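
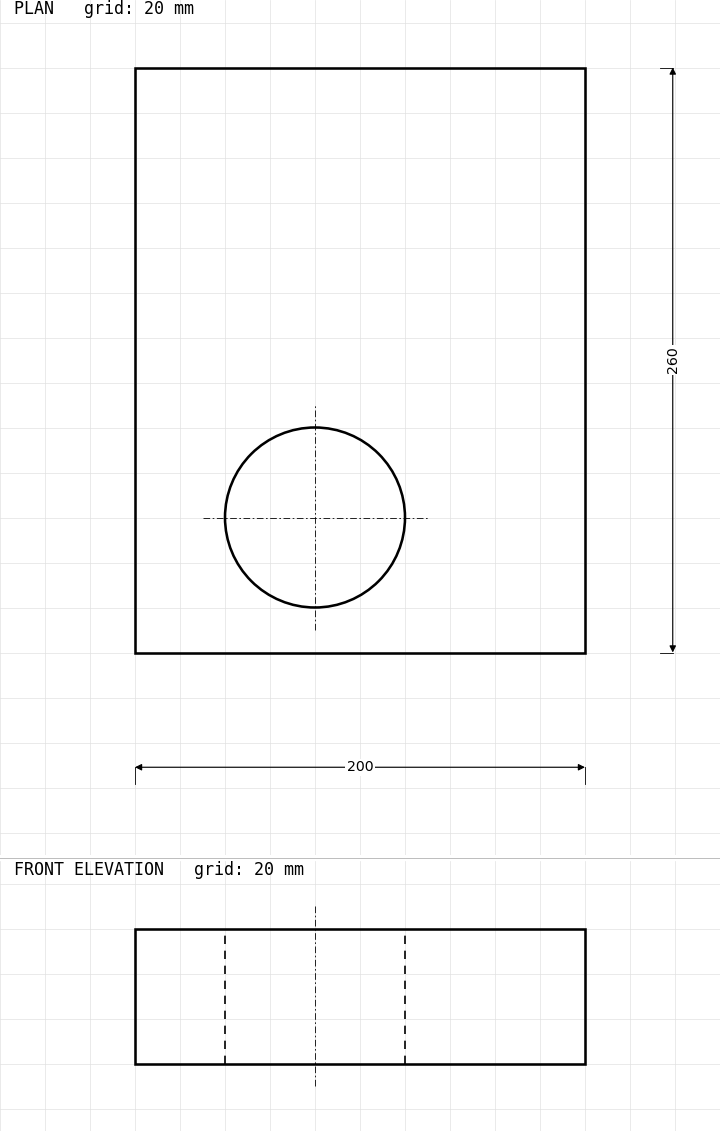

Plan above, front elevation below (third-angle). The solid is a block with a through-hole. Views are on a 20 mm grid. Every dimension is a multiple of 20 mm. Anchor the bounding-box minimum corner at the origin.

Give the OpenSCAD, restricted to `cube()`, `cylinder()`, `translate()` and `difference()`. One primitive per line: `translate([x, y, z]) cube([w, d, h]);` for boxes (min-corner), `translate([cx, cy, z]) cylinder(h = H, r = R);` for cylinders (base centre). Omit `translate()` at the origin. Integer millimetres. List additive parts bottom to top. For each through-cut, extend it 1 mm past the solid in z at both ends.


difference() {
  cube([200, 260, 60]);
  translate([80, 60, -1]) cylinder(h = 62, r = 40);
}


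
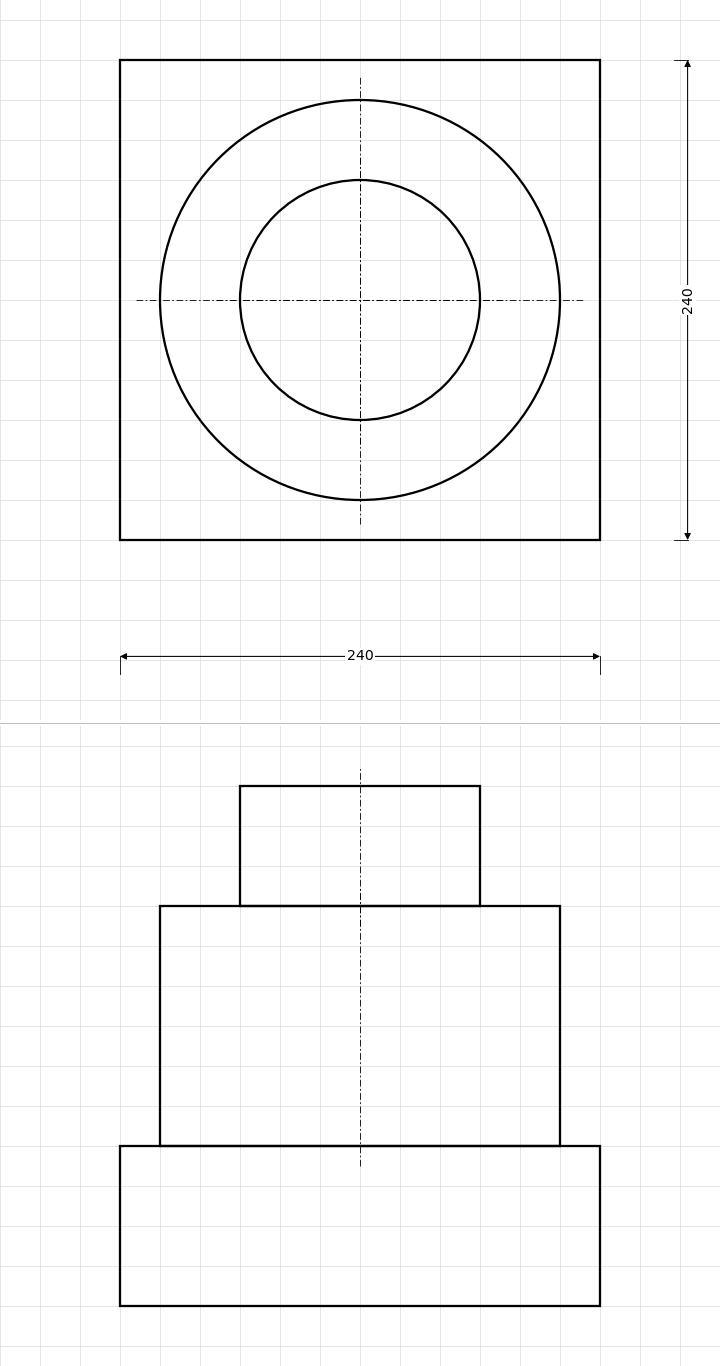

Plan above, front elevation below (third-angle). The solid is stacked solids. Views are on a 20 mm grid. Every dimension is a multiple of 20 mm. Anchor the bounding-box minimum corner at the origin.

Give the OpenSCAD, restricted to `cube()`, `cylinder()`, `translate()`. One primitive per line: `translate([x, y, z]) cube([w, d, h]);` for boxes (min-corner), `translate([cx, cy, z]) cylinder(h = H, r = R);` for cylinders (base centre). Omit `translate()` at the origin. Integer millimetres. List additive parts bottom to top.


cube([240, 240, 80]);
translate([120, 120, 80]) cylinder(h = 120, r = 100);
translate([120, 120, 200]) cylinder(h = 60, r = 60);


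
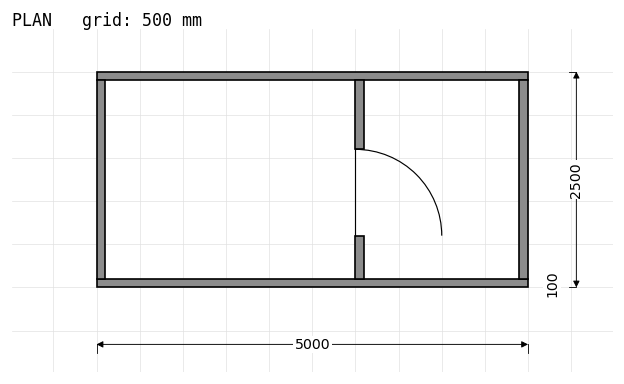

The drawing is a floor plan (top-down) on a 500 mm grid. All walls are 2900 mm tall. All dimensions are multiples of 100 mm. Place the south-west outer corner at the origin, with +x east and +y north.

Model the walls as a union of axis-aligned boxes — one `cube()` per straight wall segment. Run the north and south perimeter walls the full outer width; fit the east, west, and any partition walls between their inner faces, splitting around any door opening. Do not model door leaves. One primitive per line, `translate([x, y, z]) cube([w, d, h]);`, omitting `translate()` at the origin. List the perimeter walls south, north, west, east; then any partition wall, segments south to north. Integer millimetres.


cube([5000, 100, 2900]);
translate([0, 2400, 0]) cube([5000, 100, 2900]);
translate([0, 100, 0]) cube([100, 2300, 2900]);
translate([4900, 100, 0]) cube([100, 2300, 2900]);
translate([3000, 100, 0]) cube([100, 500, 2900]);
translate([3000, 1600, 0]) cube([100, 800, 2900]);


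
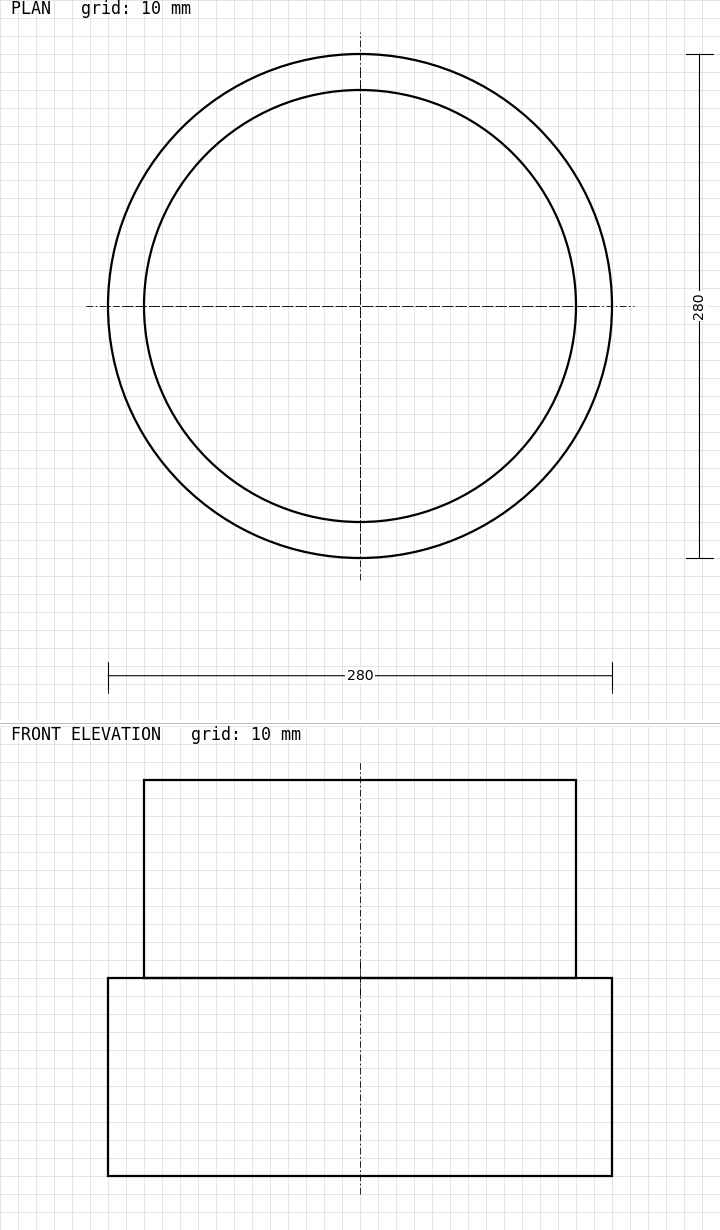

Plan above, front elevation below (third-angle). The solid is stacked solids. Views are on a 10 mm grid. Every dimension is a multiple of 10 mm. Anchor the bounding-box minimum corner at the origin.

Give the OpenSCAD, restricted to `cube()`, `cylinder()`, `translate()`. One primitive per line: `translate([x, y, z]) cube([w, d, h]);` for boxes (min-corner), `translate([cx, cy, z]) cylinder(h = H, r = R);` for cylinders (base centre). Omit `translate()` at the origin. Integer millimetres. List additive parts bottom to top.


translate([140, 140, 0]) cylinder(h = 110, r = 140);
translate([140, 140, 110]) cylinder(h = 110, r = 120);


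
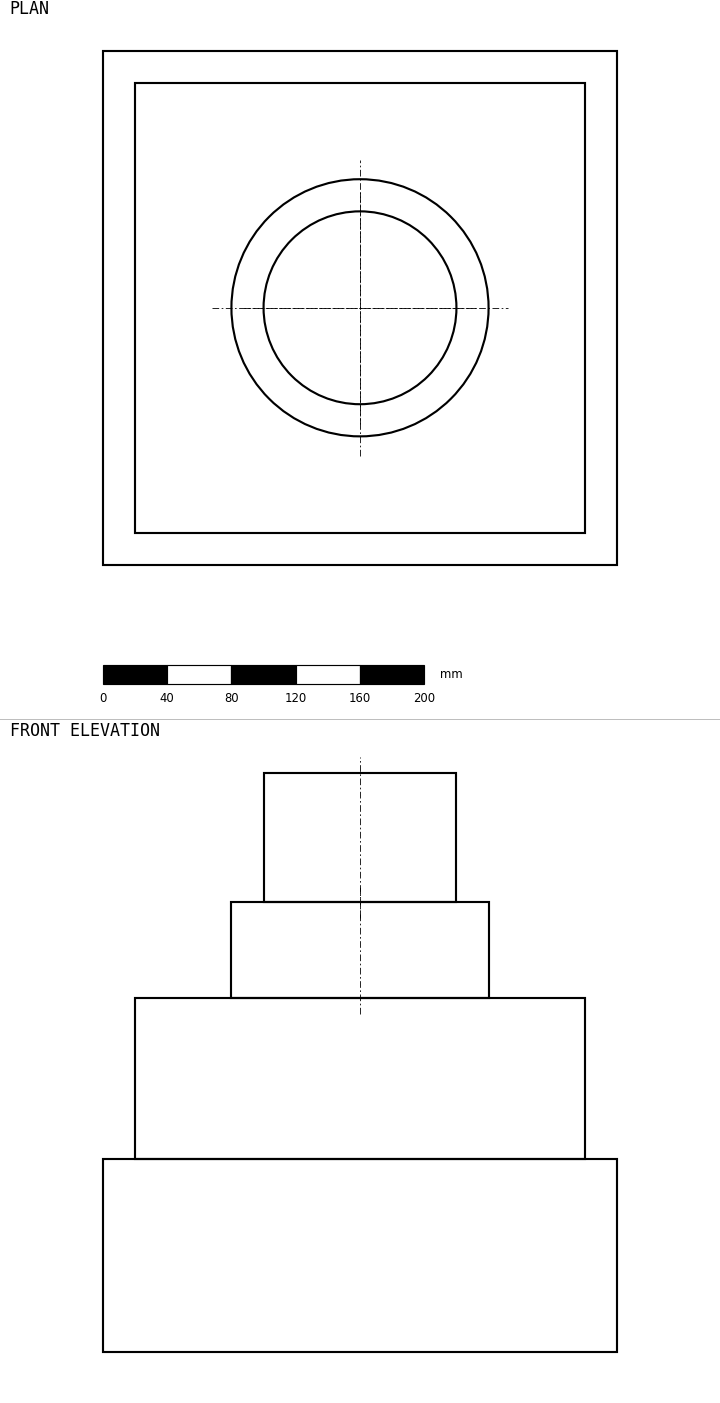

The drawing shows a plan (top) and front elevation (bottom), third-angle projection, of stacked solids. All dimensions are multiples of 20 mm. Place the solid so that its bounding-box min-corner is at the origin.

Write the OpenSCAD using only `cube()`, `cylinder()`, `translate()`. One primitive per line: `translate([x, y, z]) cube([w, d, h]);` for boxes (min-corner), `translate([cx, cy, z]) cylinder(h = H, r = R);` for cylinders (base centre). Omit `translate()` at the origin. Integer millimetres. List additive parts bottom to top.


cube([320, 320, 120]);
translate([20, 20, 120]) cube([280, 280, 100]);
translate([160, 160, 220]) cylinder(h = 60, r = 80);
translate([160, 160, 280]) cylinder(h = 80, r = 60);


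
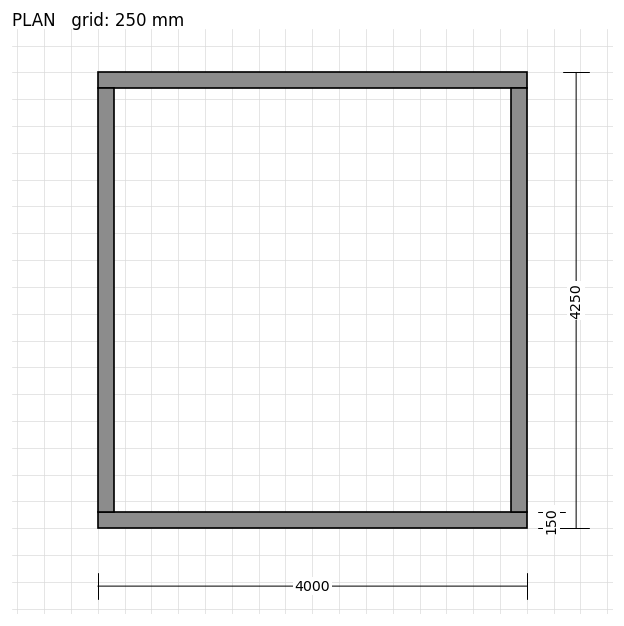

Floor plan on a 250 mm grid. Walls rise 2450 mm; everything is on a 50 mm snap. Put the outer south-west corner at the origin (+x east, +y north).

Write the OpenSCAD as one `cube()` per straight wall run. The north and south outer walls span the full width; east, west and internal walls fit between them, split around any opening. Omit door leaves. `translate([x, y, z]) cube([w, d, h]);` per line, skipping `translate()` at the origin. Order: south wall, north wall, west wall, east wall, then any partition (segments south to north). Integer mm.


cube([4000, 150, 2450]);
translate([0, 4100, 0]) cube([4000, 150, 2450]);
translate([0, 150, 0]) cube([150, 3950, 2450]);
translate([3850, 150, 0]) cube([150, 3950, 2450]);


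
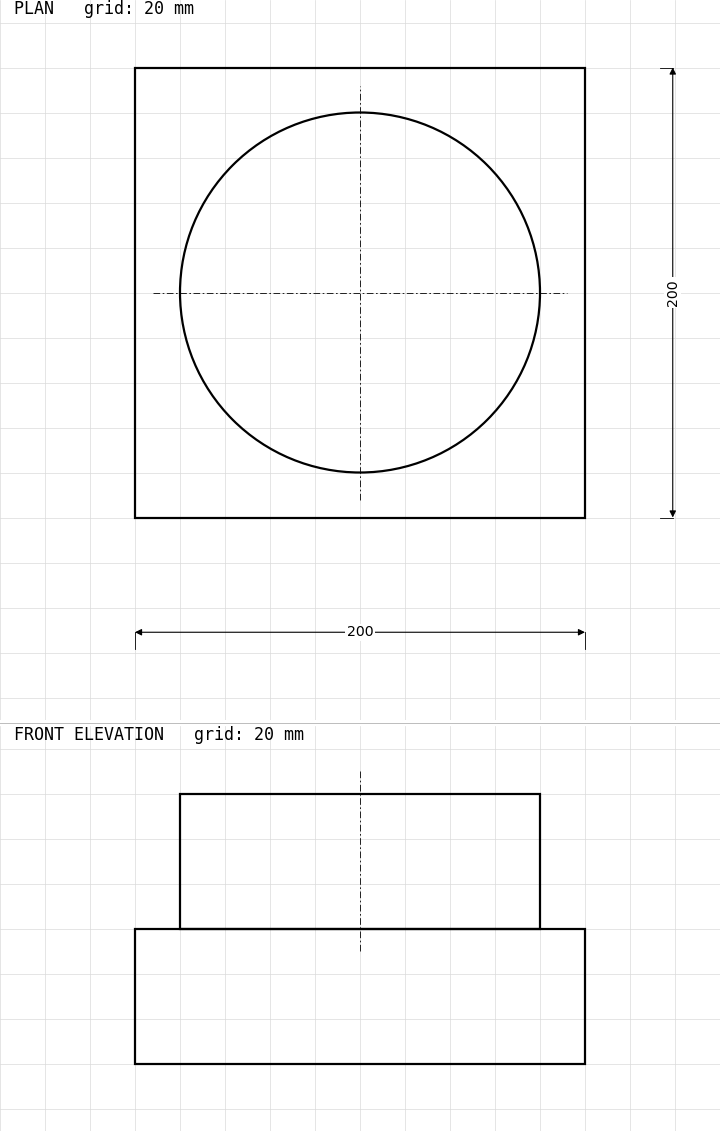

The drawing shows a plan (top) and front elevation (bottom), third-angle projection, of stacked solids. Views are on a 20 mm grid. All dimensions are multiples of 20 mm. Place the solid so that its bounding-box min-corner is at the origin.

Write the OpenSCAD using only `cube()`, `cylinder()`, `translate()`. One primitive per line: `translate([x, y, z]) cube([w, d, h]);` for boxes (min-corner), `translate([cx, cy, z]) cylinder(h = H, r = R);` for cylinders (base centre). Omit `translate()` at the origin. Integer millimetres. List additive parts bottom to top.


cube([200, 200, 60]);
translate([100, 100, 60]) cylinder(h = 60, r = 80);


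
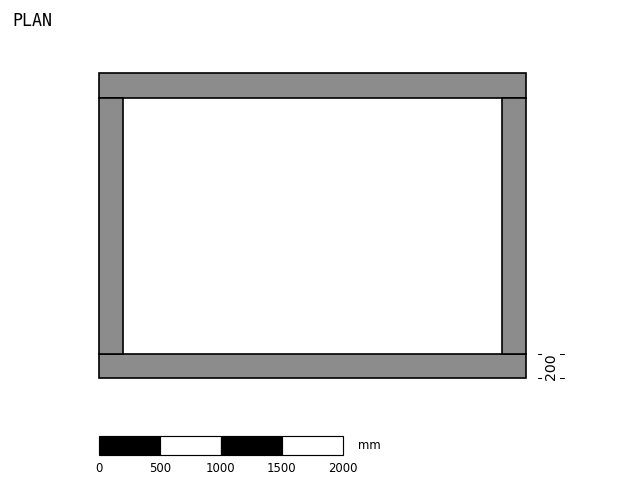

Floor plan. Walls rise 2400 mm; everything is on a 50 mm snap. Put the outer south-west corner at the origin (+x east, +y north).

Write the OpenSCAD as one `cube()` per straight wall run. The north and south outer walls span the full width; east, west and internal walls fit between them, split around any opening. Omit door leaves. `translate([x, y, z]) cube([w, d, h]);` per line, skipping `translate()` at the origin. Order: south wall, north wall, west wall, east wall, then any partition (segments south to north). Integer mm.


cube([3500, 200, 2400]);
translate([0, 2300, 0]) cube([3500, 200, 2400]);
translate([0, 200, 0]) cube([200, 2100, 2400]);
translate([3300, 200, 0]) cube([200, 2100, 2400]);


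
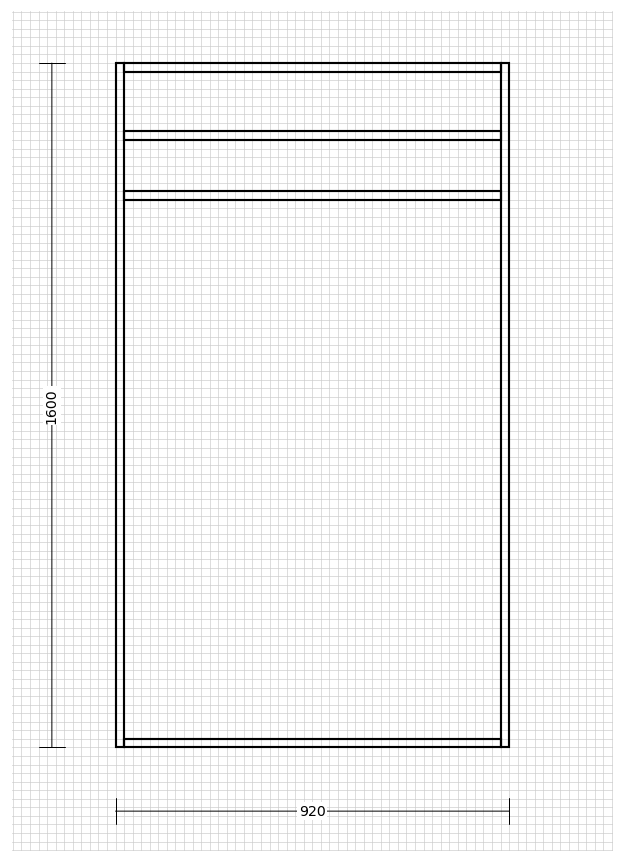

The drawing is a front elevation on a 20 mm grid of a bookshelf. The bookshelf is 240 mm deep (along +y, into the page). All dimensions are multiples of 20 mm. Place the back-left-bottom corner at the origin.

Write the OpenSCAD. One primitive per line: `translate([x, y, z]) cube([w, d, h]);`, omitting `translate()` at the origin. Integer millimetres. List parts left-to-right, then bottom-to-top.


cube([20, 240, 1600]);
translate([20, 0, 0]) cube([880, 240, 20]);
translate([20, 0, 1280]) cube([880, 240, 20]);
translate([20, 0, 1420]) cube([880, 240, 20]);
translate([20, 0, 1580]) cube([880, 240, 20]);
translate([900, 0, 0]) cube([20, 240, 1600]);


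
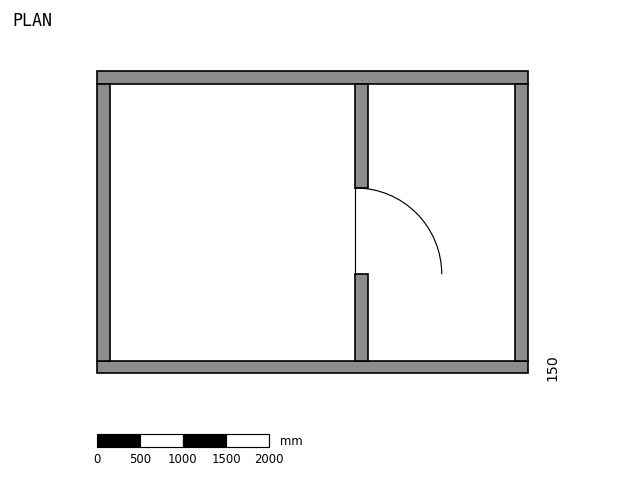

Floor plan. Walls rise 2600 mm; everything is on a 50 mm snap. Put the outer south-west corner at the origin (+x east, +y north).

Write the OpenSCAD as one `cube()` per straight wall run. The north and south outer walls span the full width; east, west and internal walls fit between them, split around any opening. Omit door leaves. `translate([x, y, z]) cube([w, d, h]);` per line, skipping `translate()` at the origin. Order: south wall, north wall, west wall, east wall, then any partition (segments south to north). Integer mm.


cube([5000, 150, 2600]);
translate([0, 3350, 0]) cube([5000, 150, 2600]);
translate([0, 150, 0]) cube([150, 3200, 2600]);
translate([4850, 150, 0]) cube([150, 3200, 2600]);
translate([3000, 150, 0]) cube([150, 1000, 2600]);
translate([3000, 2150, 0]) cube([150, 1200, 2600]);


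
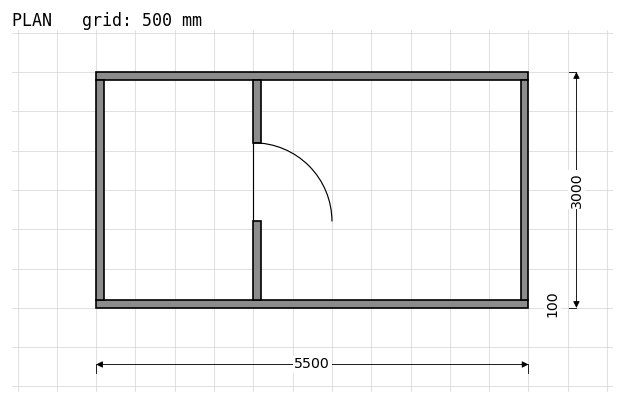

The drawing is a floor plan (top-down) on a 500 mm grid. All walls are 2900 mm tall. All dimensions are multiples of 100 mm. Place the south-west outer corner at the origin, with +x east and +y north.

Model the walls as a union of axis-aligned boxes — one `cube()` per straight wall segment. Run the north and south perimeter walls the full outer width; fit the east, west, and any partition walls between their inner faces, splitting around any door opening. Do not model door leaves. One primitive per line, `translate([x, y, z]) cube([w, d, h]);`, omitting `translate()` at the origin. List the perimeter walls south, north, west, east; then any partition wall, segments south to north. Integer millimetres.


cube([5500, 100, 2900]);
translate([0, 2900, 0]) cube([5500, 100, 2900]);
translate([0, 100, 0]) cube([100, 2800, 2900]);
translate([5400, 100, 0]) cube([100, 2800, 2900]);
translate([2000, 100, 0]) cube([100, 1000, 2900]);
translate([2000, 2100, 0]) cube([100, 800, 2900]);


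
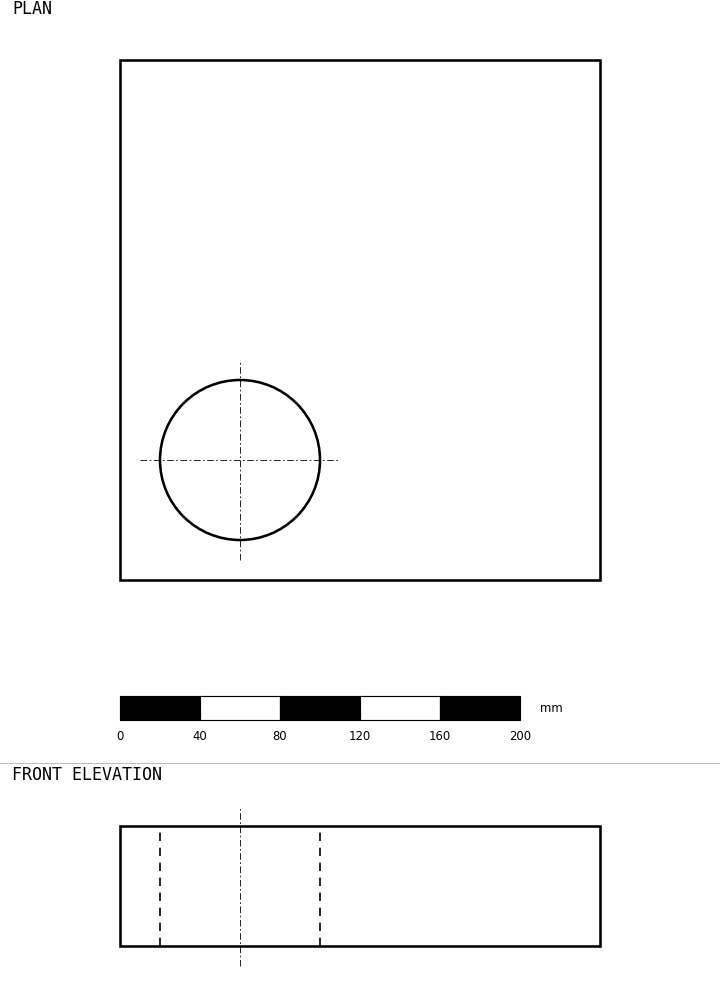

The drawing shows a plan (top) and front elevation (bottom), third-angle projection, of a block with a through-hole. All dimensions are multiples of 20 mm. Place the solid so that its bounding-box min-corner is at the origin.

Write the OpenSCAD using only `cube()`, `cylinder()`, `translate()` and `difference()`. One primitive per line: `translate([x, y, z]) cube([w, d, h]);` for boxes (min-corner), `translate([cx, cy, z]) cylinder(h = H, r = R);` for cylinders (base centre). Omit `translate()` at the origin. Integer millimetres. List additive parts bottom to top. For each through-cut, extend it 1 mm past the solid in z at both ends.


difference() {
  cube([240, 260, 60]);
  translate([60, 60, -1]) cylinder(h = 62, r = 40);
}


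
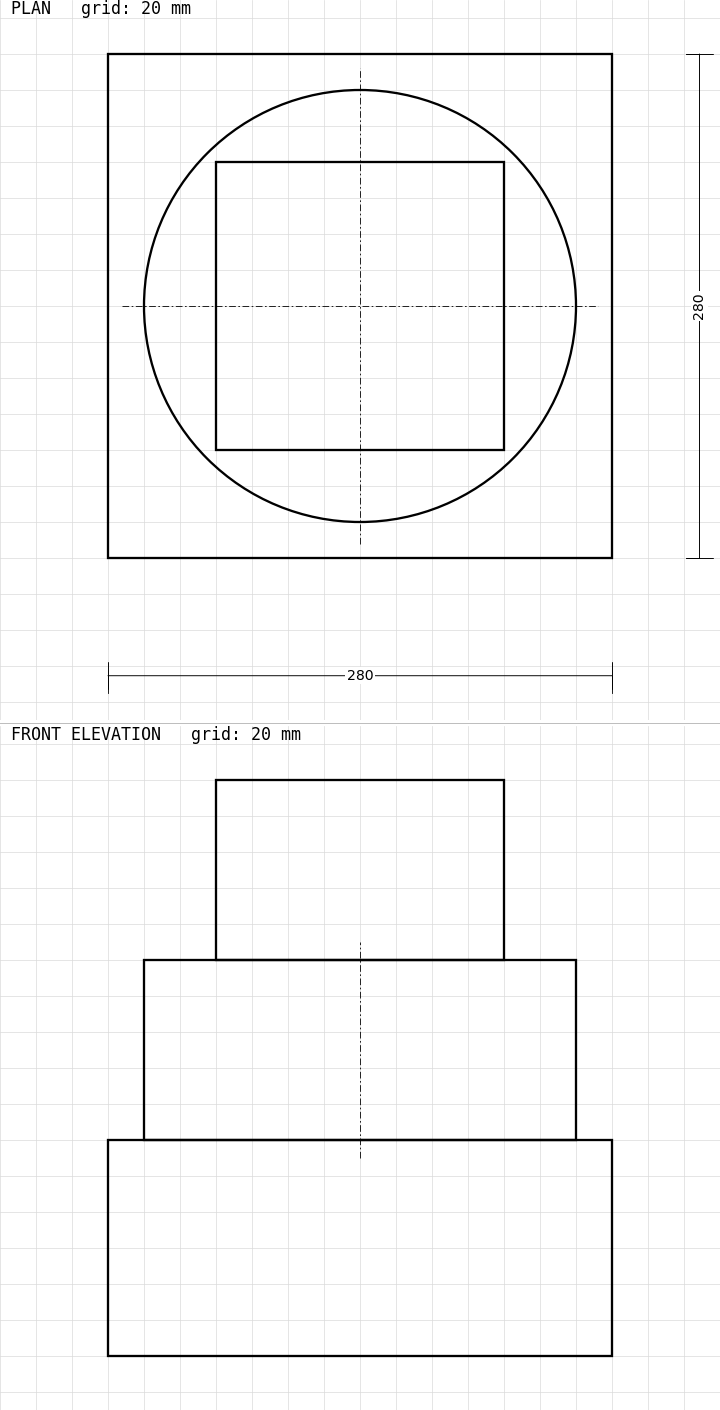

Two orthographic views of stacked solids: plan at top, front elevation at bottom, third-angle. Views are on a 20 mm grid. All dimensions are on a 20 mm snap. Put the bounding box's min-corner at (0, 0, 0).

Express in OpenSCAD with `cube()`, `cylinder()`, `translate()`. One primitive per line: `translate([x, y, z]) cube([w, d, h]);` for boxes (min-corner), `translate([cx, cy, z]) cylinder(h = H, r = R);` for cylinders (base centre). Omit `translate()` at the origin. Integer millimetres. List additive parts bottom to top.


cube([280, 280, 120]);
translate([140, 140, 120]) cylinder(h = 100, r = 120);
translate([60, 60, 220]) cube([160, 160, 100]);


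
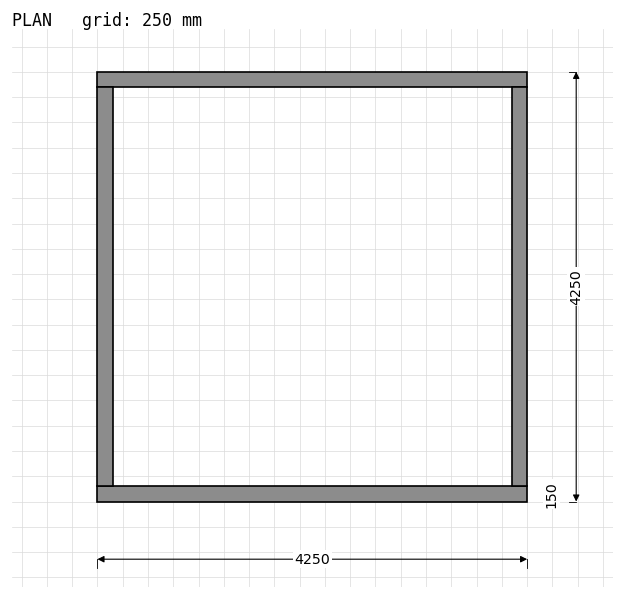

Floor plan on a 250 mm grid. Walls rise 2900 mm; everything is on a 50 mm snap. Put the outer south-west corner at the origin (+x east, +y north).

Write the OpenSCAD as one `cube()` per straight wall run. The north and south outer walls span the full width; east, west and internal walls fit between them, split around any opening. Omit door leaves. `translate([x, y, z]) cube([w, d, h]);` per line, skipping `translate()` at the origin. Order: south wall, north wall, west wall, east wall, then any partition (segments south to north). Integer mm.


cube([4250, 150, 2900]);
translate([0, 4100, 0]) cube([4250, 150, 2900]);
translate([0, 150, 0]) cube([150, 3950, 2900]);
translate([4100, 150, 0]) cube([150, 3950, 2900]);


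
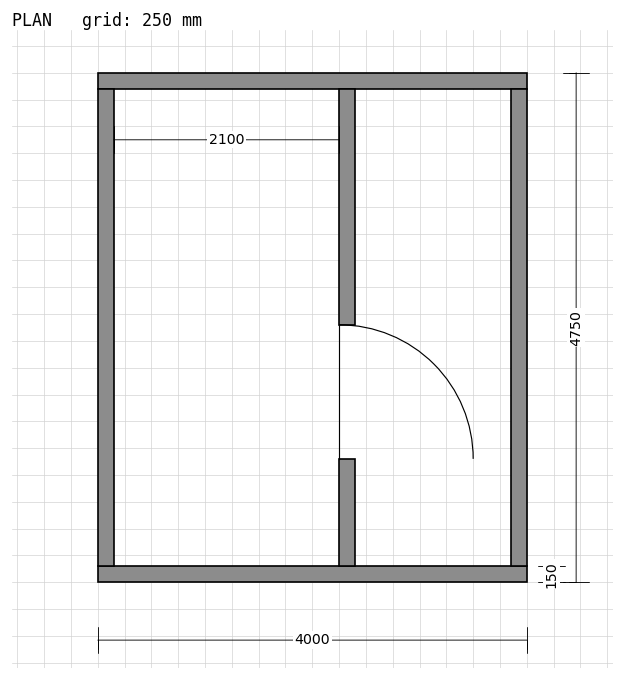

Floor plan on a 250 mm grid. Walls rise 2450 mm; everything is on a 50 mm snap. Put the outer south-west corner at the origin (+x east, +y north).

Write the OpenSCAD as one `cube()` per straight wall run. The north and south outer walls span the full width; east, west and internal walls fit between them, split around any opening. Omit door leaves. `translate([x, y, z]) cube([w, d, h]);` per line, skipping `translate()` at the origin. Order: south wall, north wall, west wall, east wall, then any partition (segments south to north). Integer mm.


cube([4000, 150, 2450]);
translate([0, 4600, 0]) cube([4000, 150, 2450]);
translate([0, 150, 0]) cube([150, 4450, 2450]);
translate([3850, 150, 0]) cube([150, 4450, 2450]);
translate([2250, 150, 0]) cube([150, 1000, 2450]);
translate([2250, 2400, 0]) cube([150, 2200, 2450]);


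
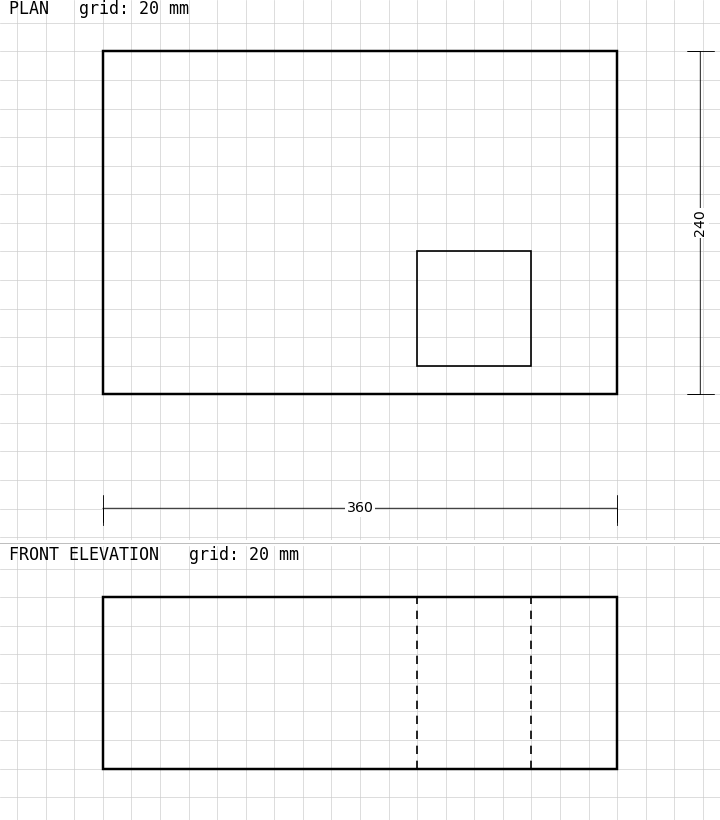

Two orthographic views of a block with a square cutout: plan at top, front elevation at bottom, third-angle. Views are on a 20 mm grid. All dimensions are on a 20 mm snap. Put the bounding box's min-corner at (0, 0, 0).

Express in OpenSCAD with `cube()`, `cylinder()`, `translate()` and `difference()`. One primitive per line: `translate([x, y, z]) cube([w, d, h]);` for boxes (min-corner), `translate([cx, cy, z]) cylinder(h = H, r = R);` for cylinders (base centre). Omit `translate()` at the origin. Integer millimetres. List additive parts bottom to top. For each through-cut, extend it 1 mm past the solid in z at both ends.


difference() {
  cube([360, 240, 120]);
  translate([220, 20, -1]) cube([80, 80, 122]);
}


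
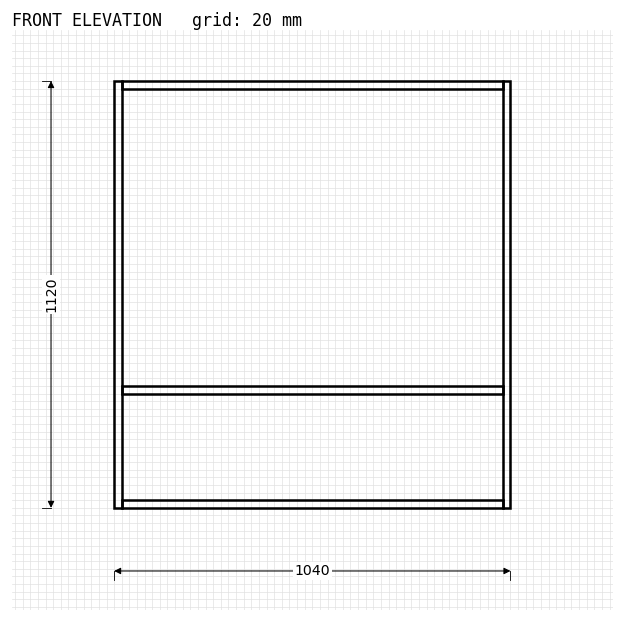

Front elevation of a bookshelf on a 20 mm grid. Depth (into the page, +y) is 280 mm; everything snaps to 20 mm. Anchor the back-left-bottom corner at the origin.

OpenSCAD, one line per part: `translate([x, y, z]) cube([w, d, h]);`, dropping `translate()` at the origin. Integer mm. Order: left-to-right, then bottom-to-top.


cube([20, 280, 1120]);
translate([20, 0, 0]) cube([1000, 280, 20]);
translate([20, 0, 300]) cube([1000, 280, 20]);
translate([20, 0, 1100]) cube([1000, 280, 20]);
translate([1020, 0, 0]) cube([20, 280, 1120]);


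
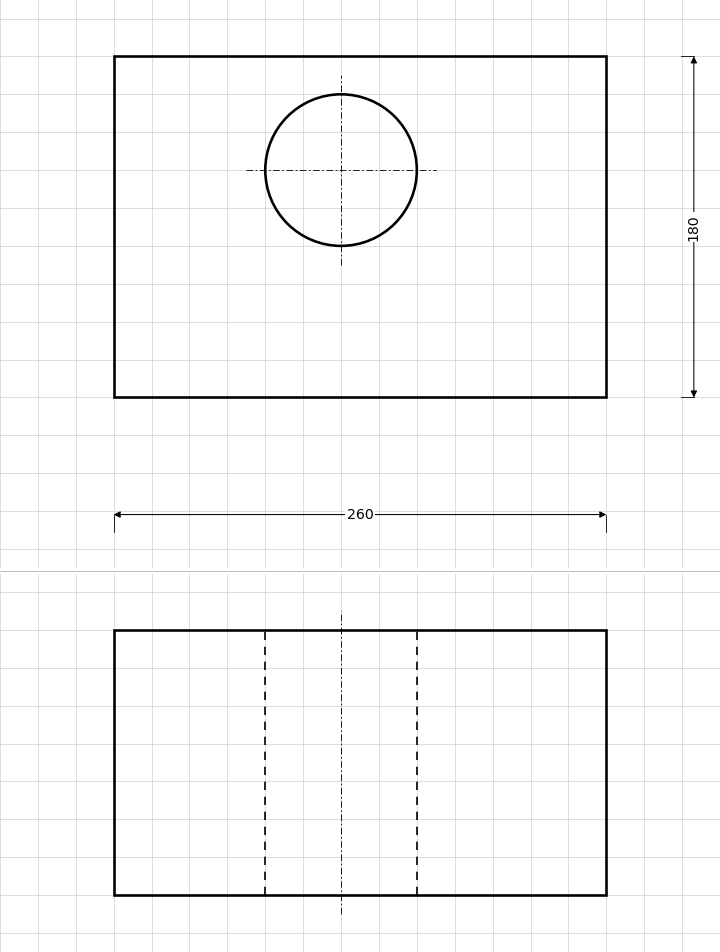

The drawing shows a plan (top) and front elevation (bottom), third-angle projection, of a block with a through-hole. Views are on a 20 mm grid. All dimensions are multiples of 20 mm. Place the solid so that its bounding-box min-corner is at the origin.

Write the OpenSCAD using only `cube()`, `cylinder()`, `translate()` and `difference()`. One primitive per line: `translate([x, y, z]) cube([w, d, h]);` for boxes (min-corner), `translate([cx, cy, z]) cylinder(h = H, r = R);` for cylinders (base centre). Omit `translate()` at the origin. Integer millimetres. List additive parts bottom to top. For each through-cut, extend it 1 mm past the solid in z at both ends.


difference() {
  cube([260, 180, 140]);
  translate([120, 120, -1]) cylinder(h = 142, r = 40);
}


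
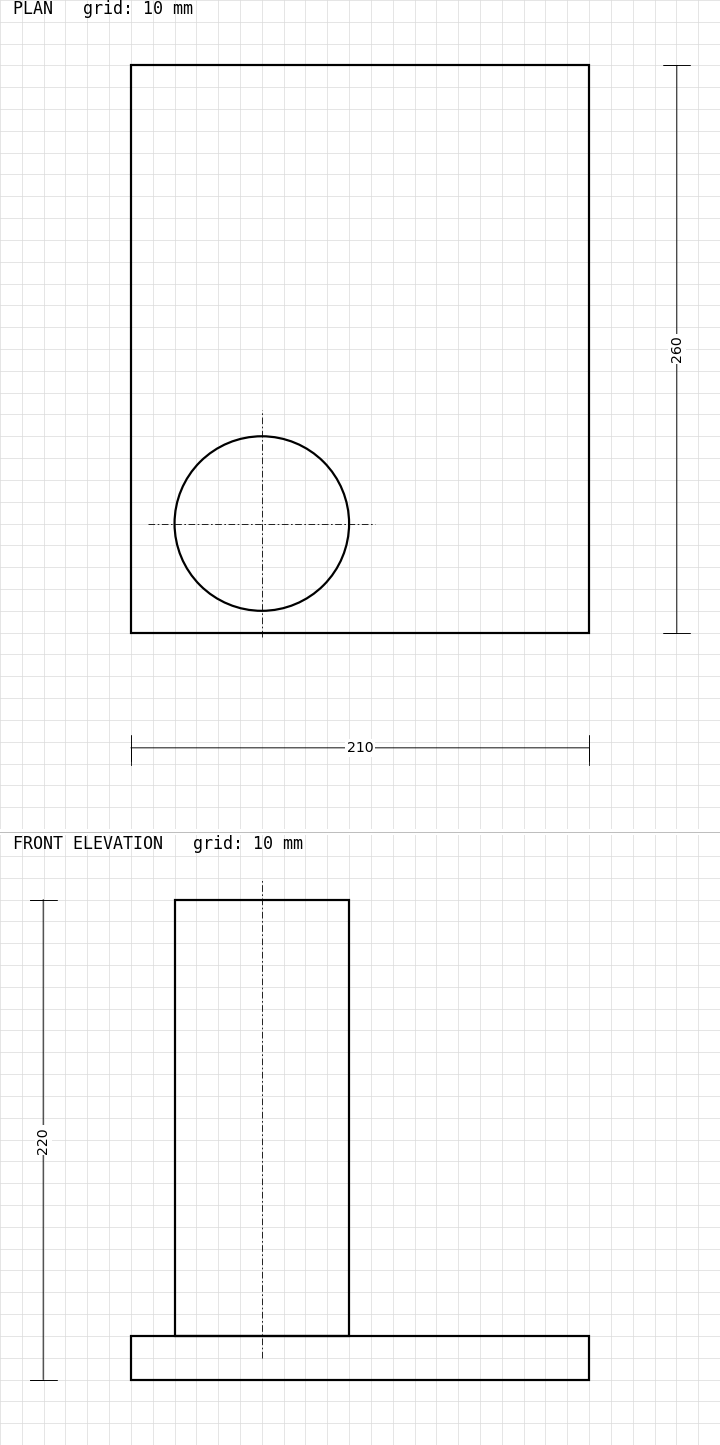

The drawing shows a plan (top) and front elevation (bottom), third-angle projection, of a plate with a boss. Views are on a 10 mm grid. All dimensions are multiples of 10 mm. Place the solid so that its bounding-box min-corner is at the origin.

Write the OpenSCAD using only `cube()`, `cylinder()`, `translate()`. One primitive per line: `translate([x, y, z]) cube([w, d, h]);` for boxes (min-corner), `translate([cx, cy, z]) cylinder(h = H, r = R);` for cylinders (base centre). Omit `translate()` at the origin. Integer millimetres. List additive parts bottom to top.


cube([210, 260, 20]);
translate([60, 50, 20]) cylinder(h = 200, r = 40);


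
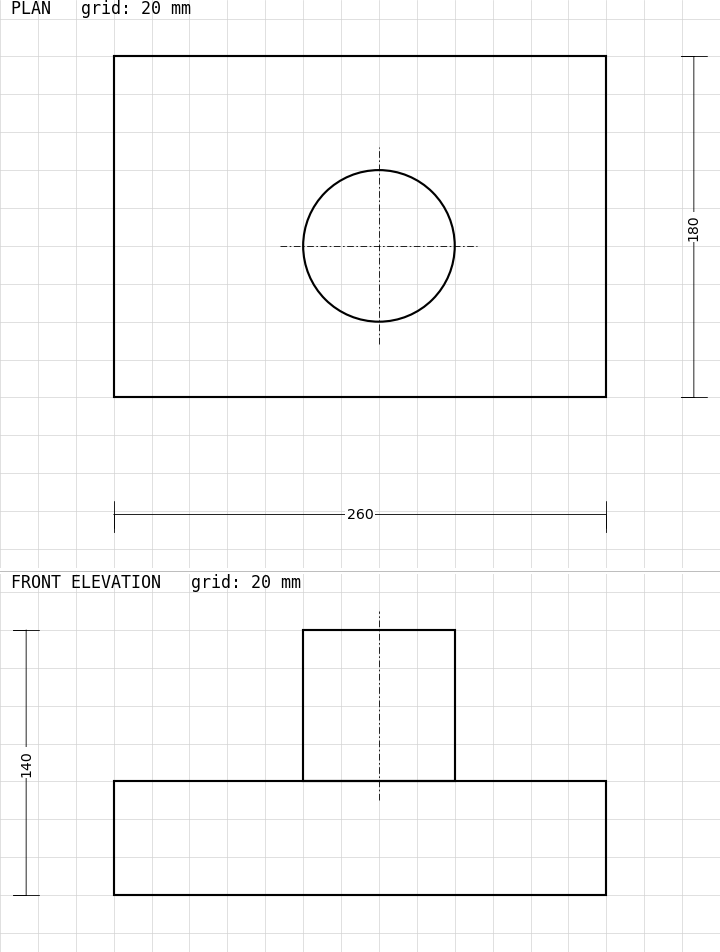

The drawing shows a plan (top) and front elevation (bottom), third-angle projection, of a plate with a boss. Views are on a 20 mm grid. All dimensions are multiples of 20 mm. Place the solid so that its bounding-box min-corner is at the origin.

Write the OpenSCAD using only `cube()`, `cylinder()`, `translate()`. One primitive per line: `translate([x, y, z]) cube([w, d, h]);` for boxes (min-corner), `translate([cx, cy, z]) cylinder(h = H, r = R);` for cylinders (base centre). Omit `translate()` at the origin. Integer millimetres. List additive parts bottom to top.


cube([260, 180, 60]);
translate([140, 80, 60]) cylinder(h = 80, r = 40);


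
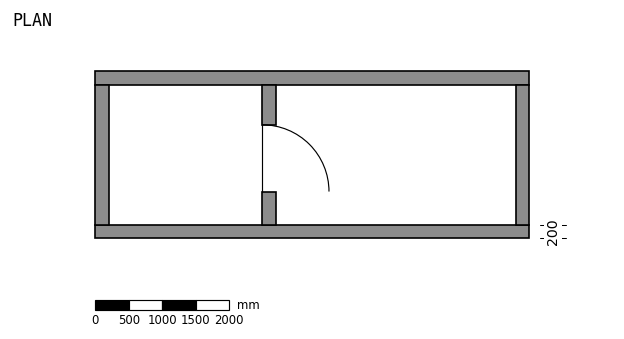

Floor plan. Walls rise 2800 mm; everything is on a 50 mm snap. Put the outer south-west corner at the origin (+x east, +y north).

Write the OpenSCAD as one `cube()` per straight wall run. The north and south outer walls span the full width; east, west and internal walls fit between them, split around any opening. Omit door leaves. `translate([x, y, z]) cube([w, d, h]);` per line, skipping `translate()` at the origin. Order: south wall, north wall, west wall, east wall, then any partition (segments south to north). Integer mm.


cube([6500, 200, 2800]);
translate([0, 2300, 0]) cube([6500, 200, 2800]);
translate([0, 200, 0]) cube([200, 2100, 2800]);
translate([6300, 200, 0]) cube([200, 2100, 2800]);
translate([2500, 200, 0]) cube([200, 500, 2800]);
translate([2500, 1700, 0]) cube([200, 600, 2800]);


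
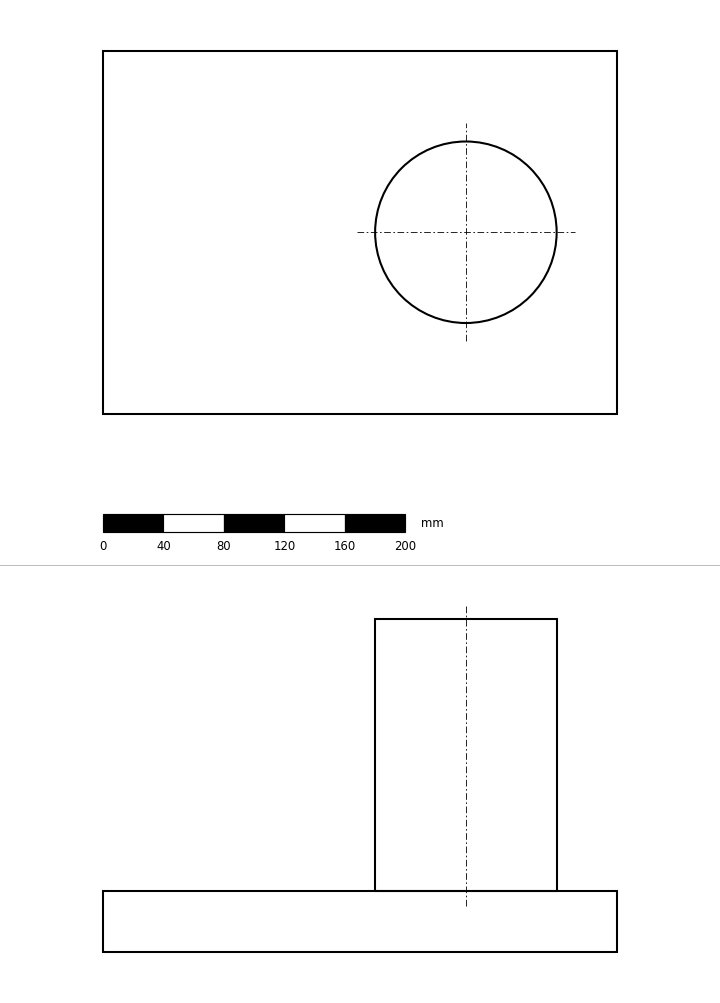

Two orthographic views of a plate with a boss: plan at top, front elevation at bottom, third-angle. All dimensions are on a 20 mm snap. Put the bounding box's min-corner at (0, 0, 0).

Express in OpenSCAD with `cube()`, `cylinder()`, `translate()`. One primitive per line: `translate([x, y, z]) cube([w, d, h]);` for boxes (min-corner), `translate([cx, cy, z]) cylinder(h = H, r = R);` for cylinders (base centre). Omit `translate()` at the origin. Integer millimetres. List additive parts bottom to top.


cube([340, 240, 40]);
translate([240, 120, 40]) cylinder(h = 180, r = 60);


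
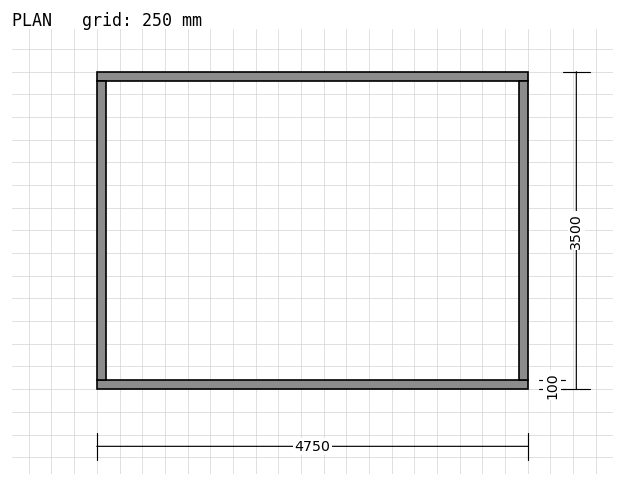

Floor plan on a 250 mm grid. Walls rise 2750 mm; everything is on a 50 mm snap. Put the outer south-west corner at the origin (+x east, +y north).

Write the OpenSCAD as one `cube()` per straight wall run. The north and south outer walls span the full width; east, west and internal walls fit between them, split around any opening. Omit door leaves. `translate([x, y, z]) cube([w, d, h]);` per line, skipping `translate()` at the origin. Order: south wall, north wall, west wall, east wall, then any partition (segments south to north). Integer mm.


cube([4750, 100, 2750]);
translate([0, 3400, 0]) cube([4750, 100, 2750]);
translate([0, 100, 0]) cube([100, 3300, 2750]);
translate([4650, 100, 0]) cube([100, 3300, 2750]);


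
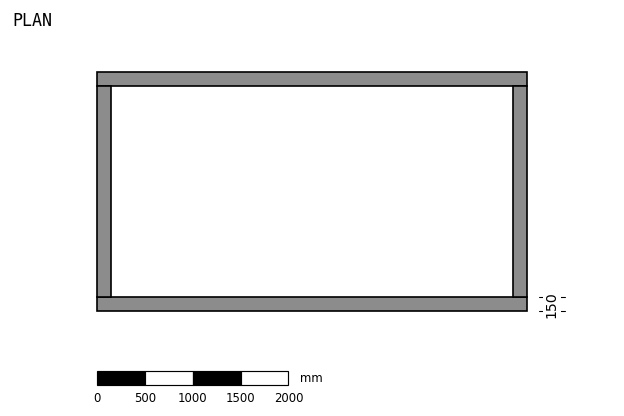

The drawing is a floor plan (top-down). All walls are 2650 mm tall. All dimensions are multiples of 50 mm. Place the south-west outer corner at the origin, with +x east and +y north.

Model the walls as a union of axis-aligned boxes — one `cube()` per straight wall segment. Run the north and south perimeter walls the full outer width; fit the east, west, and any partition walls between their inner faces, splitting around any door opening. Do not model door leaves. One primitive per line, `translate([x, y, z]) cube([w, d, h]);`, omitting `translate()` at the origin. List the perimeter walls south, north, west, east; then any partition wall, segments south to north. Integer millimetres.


cube([4500, 150, 2650]);
translate([0, 2350, 0]) cube([4500, 150, 2650]);
translate([0, 150, 0]) cube([150, 2200, 2650]);
translate([4350, 150, 0]) cube([150, 2200, 2650]);


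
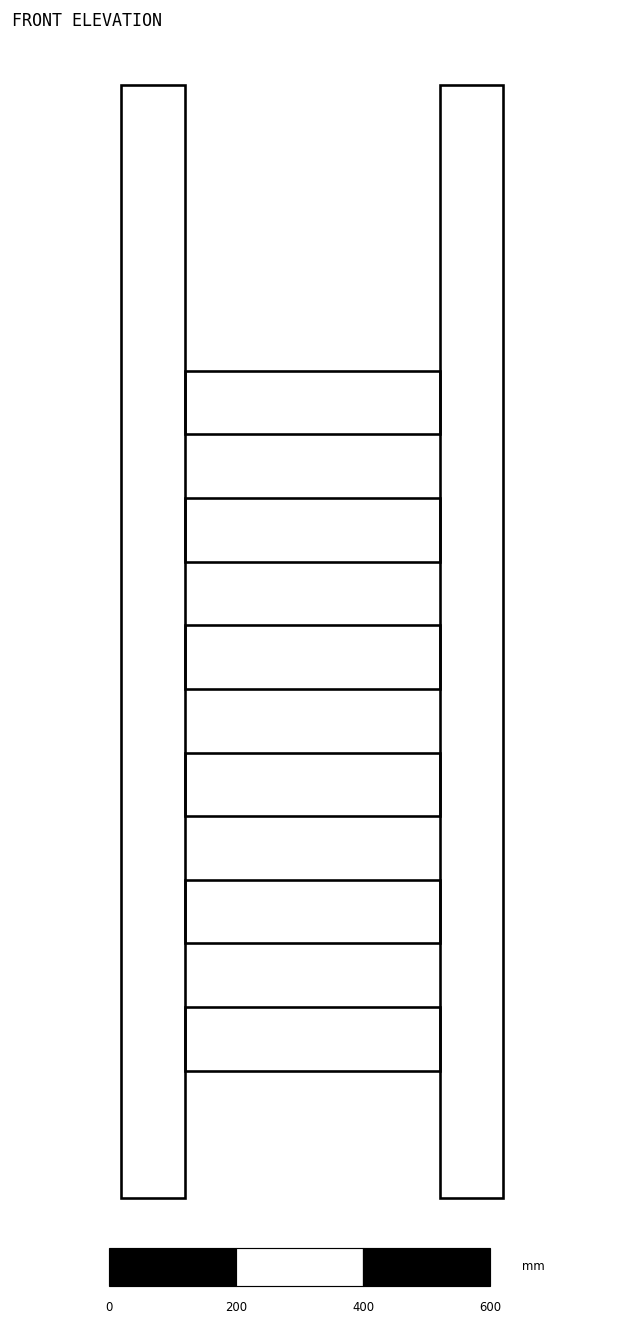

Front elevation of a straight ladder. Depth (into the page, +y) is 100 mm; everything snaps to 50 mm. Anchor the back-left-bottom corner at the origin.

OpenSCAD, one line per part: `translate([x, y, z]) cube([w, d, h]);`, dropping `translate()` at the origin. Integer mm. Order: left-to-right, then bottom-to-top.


cube([100, 100, 1750]);
translate([100, 0, 200]) cube([400, 100, 100]);
translate([100, 0, 400]) cube([400, 100, 100]);
translate([100, 0, 600]) cube([400, 100, 100]);
translate([100, 0, 800]) cube([400, 100, 100]);
translate([100, 0, 1000]) cube([400, 100, 100]);
translate([100, 0, 1200]) cube([400, 100, 100]);
translate([500, 0, 0]) cube([100, 100, 1750]);


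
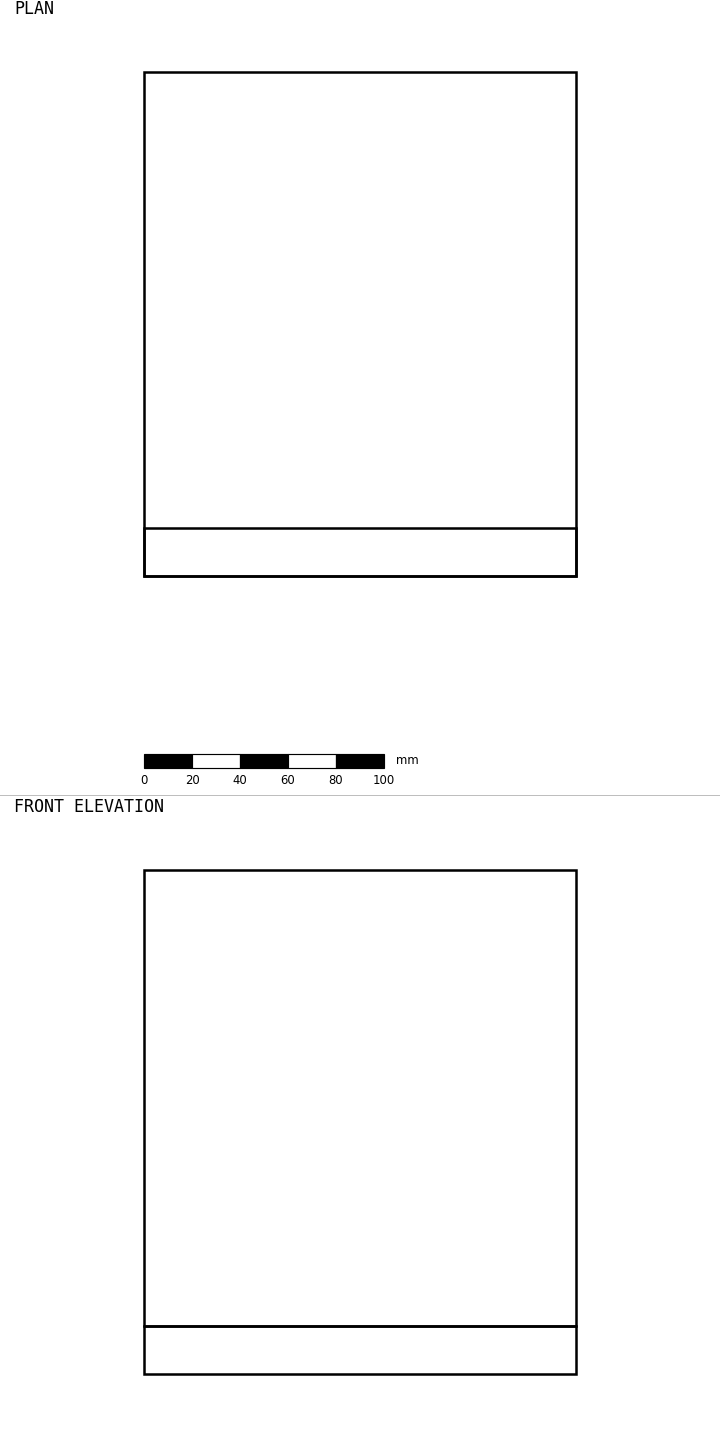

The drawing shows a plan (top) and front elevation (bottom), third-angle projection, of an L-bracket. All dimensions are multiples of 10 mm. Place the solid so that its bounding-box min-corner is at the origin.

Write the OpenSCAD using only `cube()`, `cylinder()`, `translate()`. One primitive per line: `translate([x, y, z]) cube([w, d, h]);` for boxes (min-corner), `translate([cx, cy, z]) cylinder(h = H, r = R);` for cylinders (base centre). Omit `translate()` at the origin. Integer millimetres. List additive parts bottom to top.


cube([180, 210, 20]);
translate([0, 0, 20]) cube([180, 20, 190]);


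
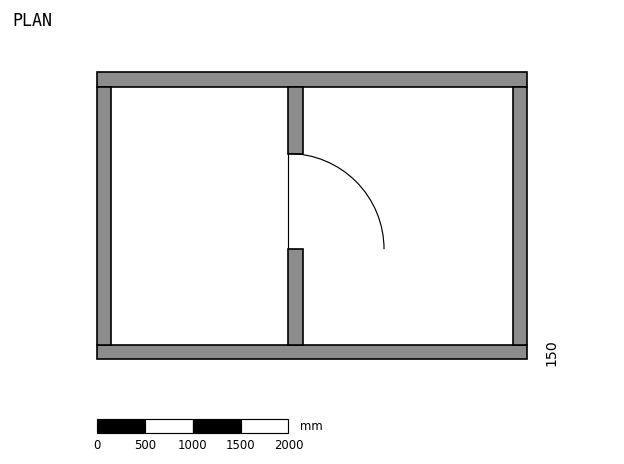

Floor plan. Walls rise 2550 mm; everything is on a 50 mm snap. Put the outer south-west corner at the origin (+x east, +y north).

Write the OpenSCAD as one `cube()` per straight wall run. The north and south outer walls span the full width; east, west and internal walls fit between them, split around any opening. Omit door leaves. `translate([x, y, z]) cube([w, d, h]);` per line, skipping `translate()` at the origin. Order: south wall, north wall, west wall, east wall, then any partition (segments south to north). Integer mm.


cube([4500, 150, 2550]);
translate([0, 2850, 0]) cube([4500, 150, 2550]);
translate([0, 150, 0]) cube([150, 2700, 2550]);
translate([4350, 150, 0]) cube([150, 2700, 2550]);
translate([2000, 150, 0]) cube([150, 1000, 2550]);
translate([2000, 2150, 0]) cube([150, 700, 2550]);


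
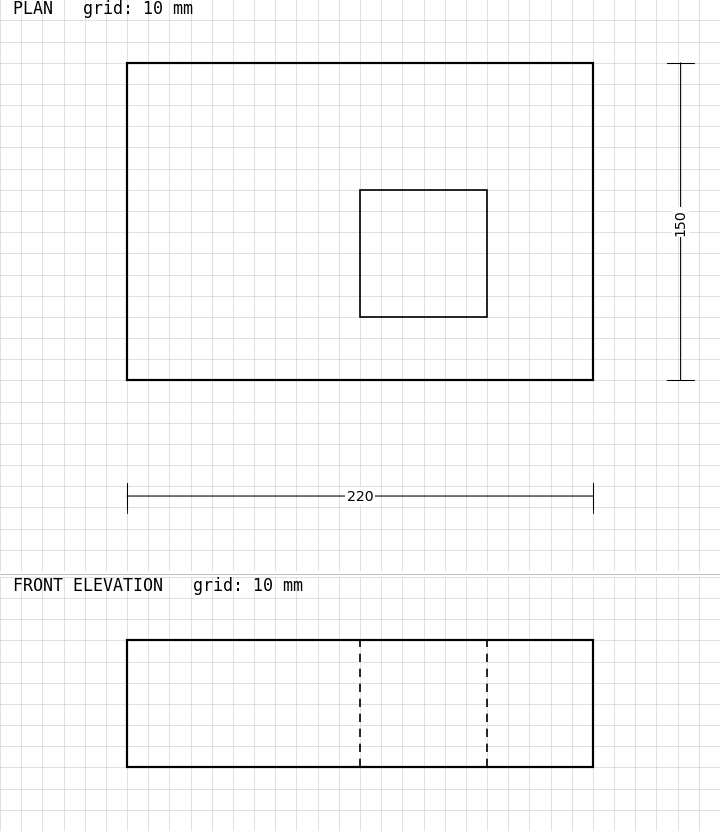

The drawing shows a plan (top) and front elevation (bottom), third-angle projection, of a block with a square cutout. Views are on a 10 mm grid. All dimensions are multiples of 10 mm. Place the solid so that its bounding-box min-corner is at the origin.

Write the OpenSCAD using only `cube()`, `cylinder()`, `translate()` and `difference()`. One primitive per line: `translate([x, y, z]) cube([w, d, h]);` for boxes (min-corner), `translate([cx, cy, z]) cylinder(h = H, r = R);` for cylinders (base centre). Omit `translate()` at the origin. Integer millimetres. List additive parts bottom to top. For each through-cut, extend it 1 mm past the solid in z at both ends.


difference() {
  cube([220, 150, 60]);
  translate([110, 30, -1]) cube([60, 60, 62]);
}


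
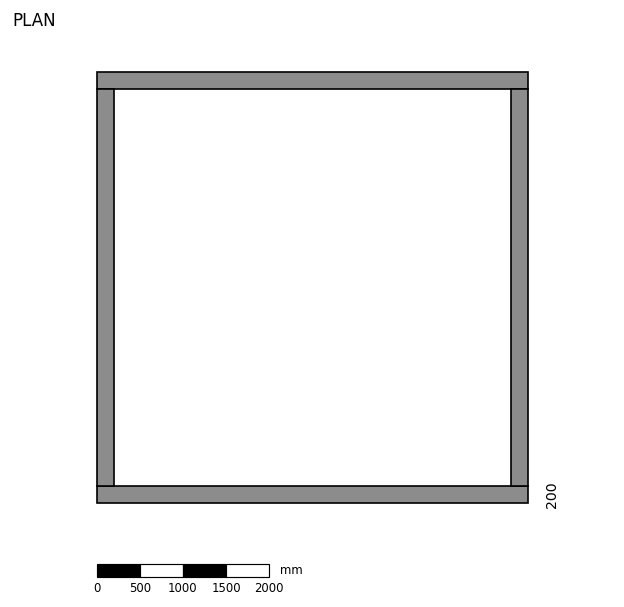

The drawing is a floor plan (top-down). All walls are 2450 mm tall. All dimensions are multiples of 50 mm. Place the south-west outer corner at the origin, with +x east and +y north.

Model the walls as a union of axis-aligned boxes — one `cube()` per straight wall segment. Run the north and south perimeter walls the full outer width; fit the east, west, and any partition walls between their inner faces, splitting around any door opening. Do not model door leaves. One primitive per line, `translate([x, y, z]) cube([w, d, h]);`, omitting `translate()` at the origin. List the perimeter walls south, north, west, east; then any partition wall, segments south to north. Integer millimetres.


cube([5000, 200, 2450]);
translate([0, 4800, 0]) cube([5000, 200, 2450]);
translate([0, 200, 0]) cube([200, 4600, 2450]);
translate([4800, 200, 0]) cube([200, 4600, 2450]);


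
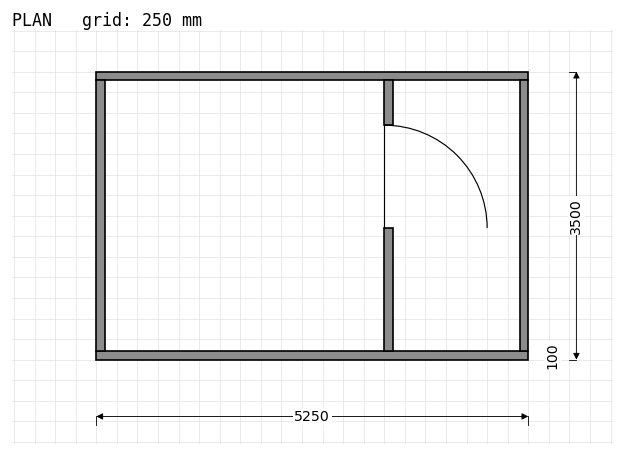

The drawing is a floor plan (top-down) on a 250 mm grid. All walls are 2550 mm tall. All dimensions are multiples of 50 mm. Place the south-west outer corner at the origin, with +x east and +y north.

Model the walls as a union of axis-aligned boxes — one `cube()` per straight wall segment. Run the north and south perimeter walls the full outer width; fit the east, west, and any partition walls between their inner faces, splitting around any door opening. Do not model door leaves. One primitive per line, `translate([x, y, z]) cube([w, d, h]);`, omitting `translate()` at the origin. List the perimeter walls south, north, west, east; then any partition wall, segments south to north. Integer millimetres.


cube([5250, 100, 2550]);
translate([0, 3400, 0]) cube([5250, 100, 2550]);
translate([0, 100, 0]) cube([100, 3300, 2550]);
translate([5150, 100, 0]) cube([100, 3300, 2550]);
translate([3500, 100, 0]) cube([100, 1500, 2550]);
translate([3500, 2850, 0]) cube([100, 550, 2550]);


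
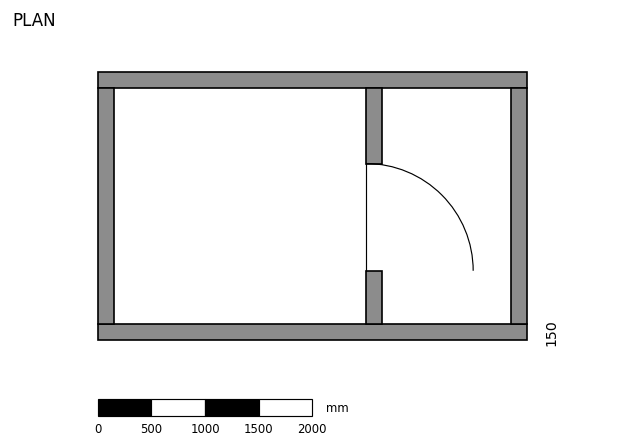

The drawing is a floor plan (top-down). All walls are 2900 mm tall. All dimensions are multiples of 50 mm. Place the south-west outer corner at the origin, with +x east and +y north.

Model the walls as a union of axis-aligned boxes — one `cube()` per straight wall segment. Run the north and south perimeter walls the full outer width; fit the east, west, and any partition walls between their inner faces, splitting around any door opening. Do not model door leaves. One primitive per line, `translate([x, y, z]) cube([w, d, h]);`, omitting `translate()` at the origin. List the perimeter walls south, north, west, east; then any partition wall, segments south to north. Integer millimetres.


cube([4000, 150, 2900]);
translate([0, 2350, 0]) cube([4000, 150, 2900]);
translate([0, 150, 0]) cube([150, 2200, 2900]);
translate([3850, 150, 0]) cube([150, 2200, 2900]);
translate([2500, 150, 0]) cube([150, 500, 2900]);
translate([2500, 1650, 0]) cube([150, 700, 2900]);


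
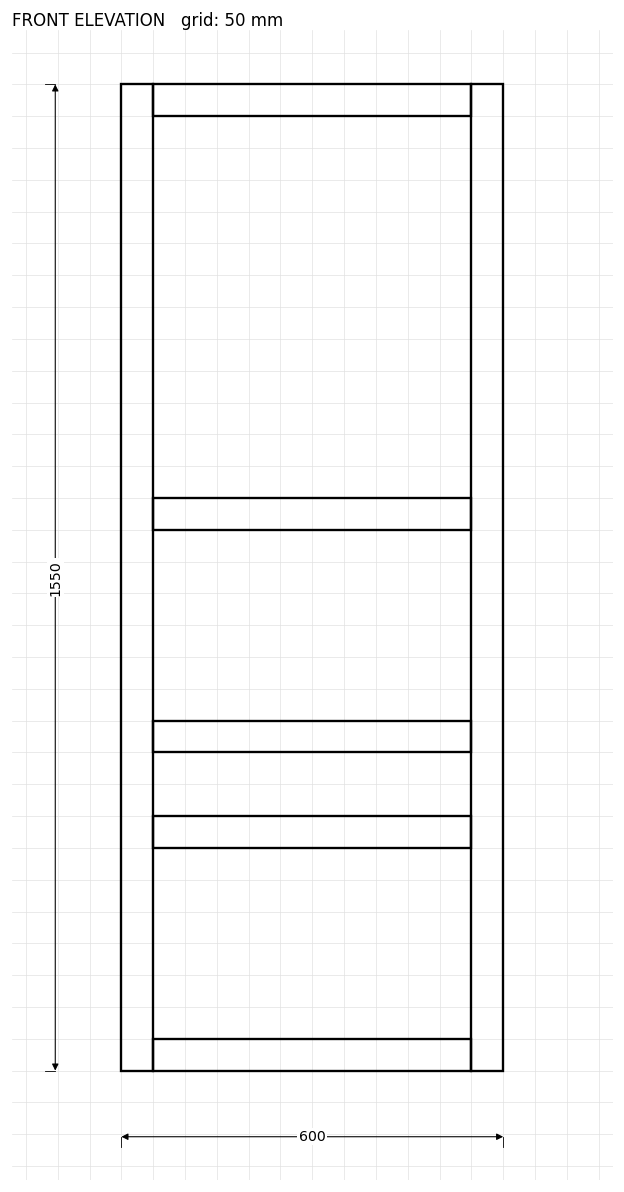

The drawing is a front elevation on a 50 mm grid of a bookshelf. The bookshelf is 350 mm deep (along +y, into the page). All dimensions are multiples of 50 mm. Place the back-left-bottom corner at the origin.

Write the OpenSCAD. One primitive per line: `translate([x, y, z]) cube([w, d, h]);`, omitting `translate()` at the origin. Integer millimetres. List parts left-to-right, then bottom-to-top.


cube([50, 350, 1550]);
translate([50, 0, 0]) cube([500, 350, 50]);
translate([50, 0, 350]) cube([500, 350, 50]);
translate([50, 0, 500]) cube([500, 350, 50]);
translate([50, 0, 850]) cube([500, 350, 50]);
translate([50, 0, 1500]) cube([500, 350, 50]);
translate([550, 0, 0]) cube([50, 350, 1550]);


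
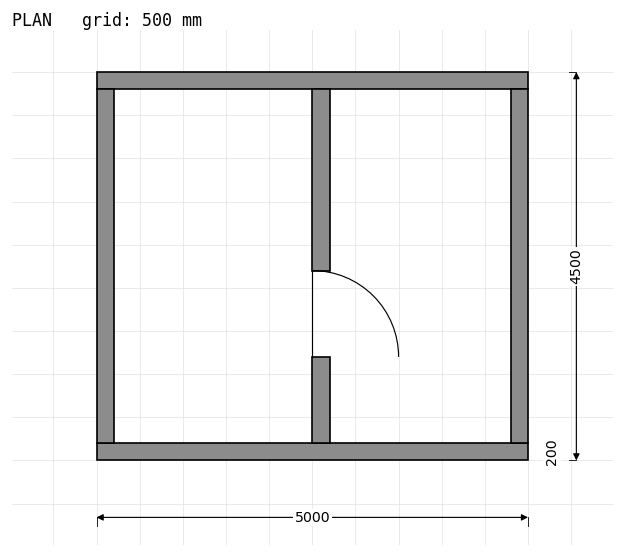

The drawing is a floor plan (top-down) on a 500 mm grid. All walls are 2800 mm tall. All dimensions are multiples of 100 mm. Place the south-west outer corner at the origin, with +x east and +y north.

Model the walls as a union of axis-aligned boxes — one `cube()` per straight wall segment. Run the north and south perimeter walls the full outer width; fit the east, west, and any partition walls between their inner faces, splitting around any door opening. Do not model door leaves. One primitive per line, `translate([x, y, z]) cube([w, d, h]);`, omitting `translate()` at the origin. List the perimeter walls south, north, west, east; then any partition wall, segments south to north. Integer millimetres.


cube([5000, 200, 2800]);
translate([0, 4300, 0]) cube([5000, 200, 2800]);
translate([0, 200, 0]) cube([200, 4100, 2800]);
translate([4800, 200, 0]) cube([200, 4100, 2800]);
translate([2500, 200, 0]) cube([200, 1000, 2800]);
translate([2500, 2200, 0]) cube([200, 2100, 2800]);


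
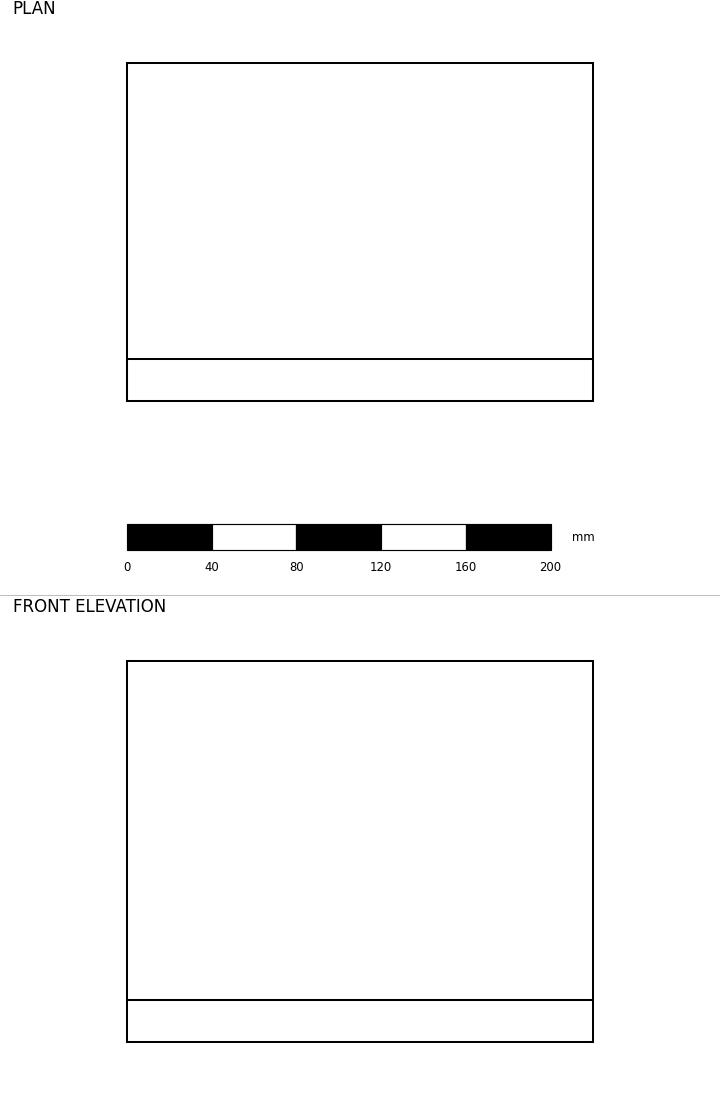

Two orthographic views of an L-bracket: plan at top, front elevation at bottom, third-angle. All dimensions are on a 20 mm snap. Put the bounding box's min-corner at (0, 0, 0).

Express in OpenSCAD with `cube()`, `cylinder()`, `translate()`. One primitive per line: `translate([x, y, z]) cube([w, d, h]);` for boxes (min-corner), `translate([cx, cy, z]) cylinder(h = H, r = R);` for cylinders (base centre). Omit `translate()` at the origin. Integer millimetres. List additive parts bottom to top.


cube([220, 160, 20]);
translate([0, 0, 20]) cube([220, 20, 160]);


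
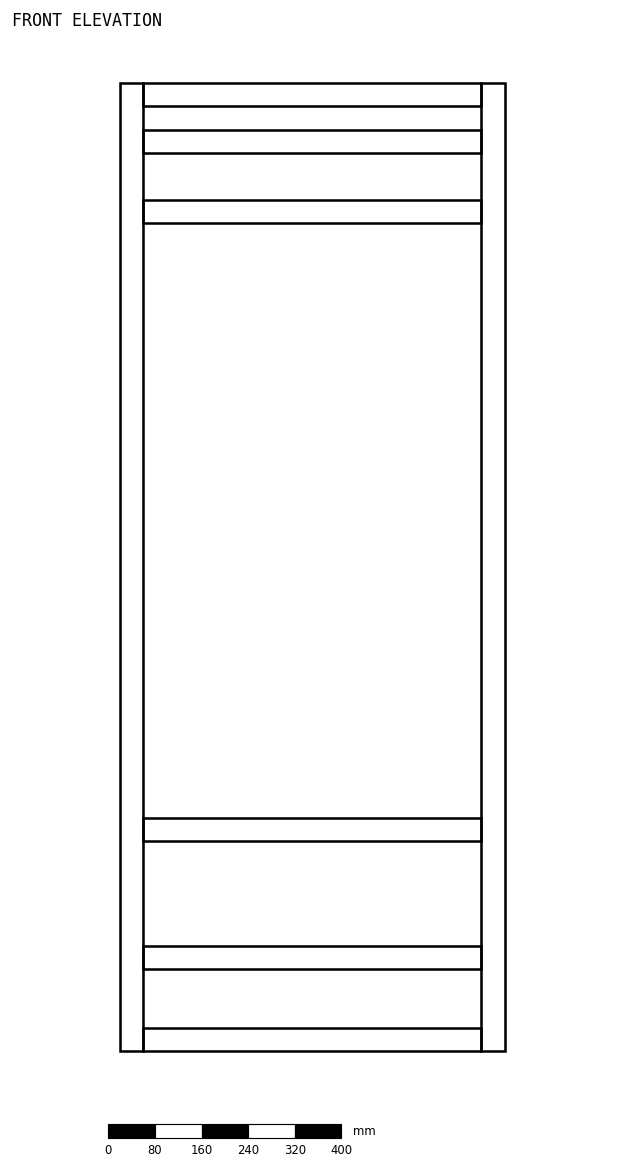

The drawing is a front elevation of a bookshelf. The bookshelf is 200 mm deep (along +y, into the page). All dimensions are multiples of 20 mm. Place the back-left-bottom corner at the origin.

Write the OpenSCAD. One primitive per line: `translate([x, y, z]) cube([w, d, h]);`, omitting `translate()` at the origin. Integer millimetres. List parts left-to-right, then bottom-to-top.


cube([40, 200, 1660]);
translate([40, 0, 0]) cube([580, 200, 40]);
translate([40, 0, 140]) cube([580, 200, 40]);
translate([40, 0, 360]) cube([580, 200, 40]);
translate([40, 0, 1420]) cube([580, 200, 40]);
translate([40, 0, 1540]) cube([580, 200, 40]);
translate([40, 0, 1620]) cube([580, 200, 40]);
translate([620, 0, 0]) cube([40, 200, 1660]);


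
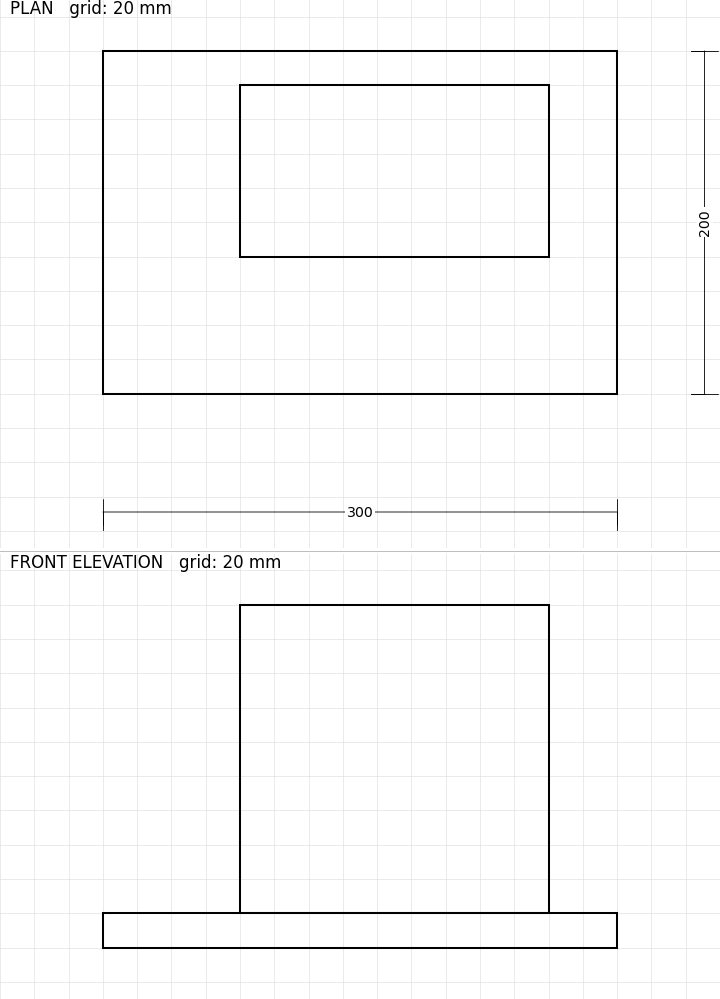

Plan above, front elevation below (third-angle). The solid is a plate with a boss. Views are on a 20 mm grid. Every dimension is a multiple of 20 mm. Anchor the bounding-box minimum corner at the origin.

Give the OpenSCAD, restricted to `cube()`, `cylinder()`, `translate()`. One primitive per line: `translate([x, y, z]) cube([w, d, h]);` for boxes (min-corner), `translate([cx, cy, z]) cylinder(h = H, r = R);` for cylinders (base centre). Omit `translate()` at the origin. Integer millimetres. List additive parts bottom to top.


cube([300, 200, 20]);
translate([80, 80, 20]) cube([180, 100, 180]);


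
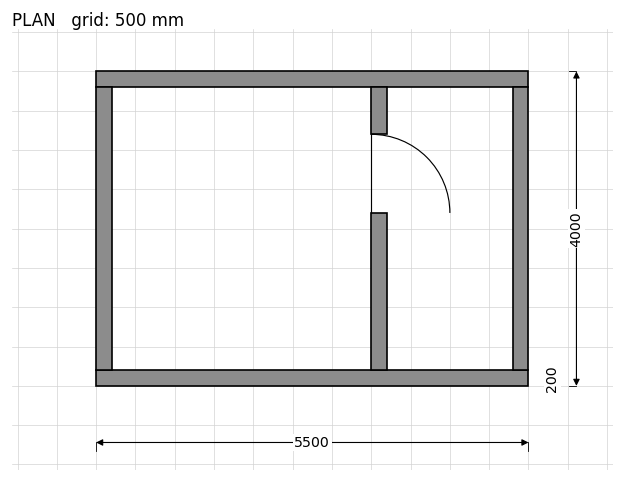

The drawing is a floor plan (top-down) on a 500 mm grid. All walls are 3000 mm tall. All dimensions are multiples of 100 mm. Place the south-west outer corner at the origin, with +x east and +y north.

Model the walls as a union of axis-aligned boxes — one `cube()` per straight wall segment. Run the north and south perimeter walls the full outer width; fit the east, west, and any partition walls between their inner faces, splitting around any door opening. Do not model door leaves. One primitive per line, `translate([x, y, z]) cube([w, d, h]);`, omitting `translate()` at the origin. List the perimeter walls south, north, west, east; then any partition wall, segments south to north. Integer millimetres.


cube([5500, 200, 3000]);
translate([0, 3800, 0]) cube([5500, 200, 3000]);
translate([0, 200, 0]) cube([200, 3600, 3000]);
translate([5300, 200, 0]) cube([200, 3600, 3000]);
translate([3500, 200, 0]) cube([200, 2000, 3000]);
translate([3500, 3200, 0]) cube([200, 600, 3000]);
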